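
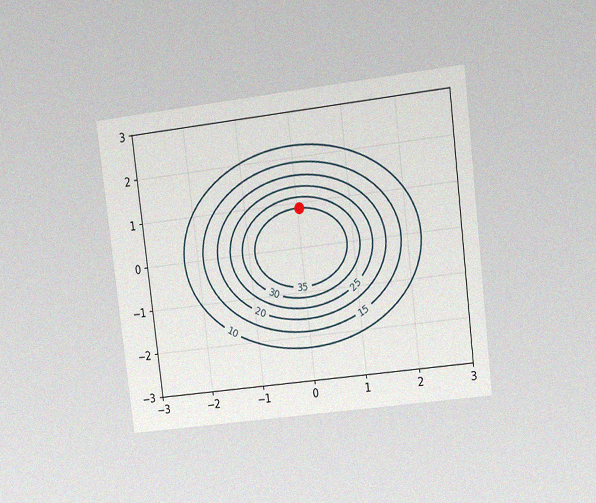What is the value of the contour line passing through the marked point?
35

The chart is tilted about 7° counter-clockwise and viewed at a slight angle, with some photo noise. The marked point sits on the contour labelled 35.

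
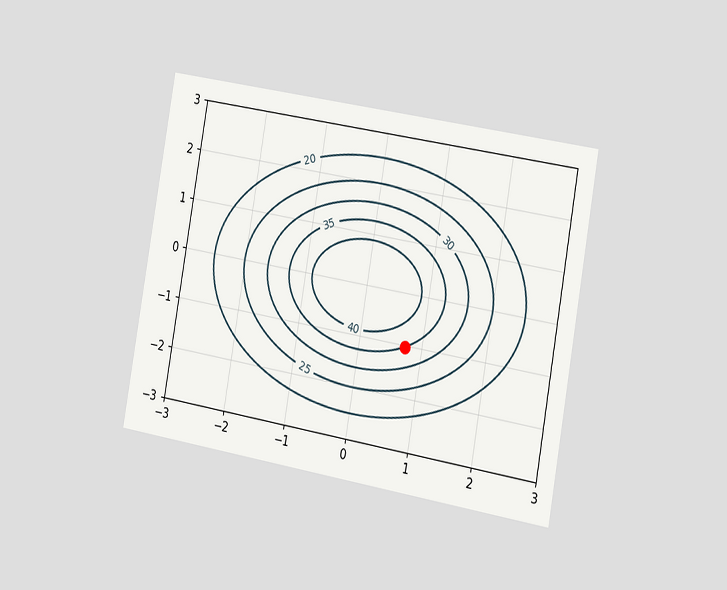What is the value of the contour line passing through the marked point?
The chart is tilted about 10° clockwise and viewed slightly from the right. The marked point sits on the contour labelled 35.

35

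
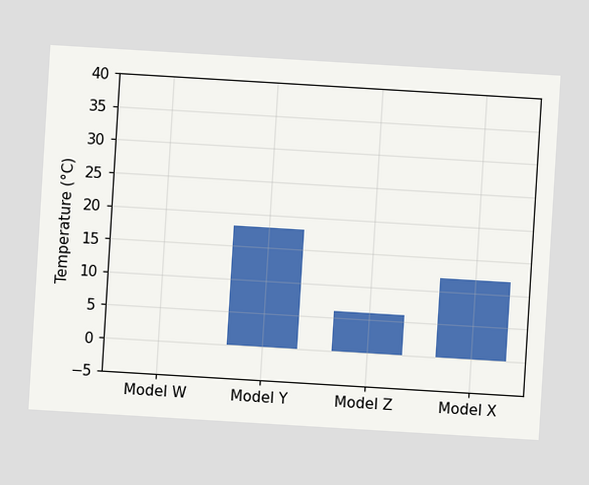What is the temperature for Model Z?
The chart is tilted about 3° clockwise. Reading along the chart's y-axis, the Model Z bar reaches 6°C.

6°C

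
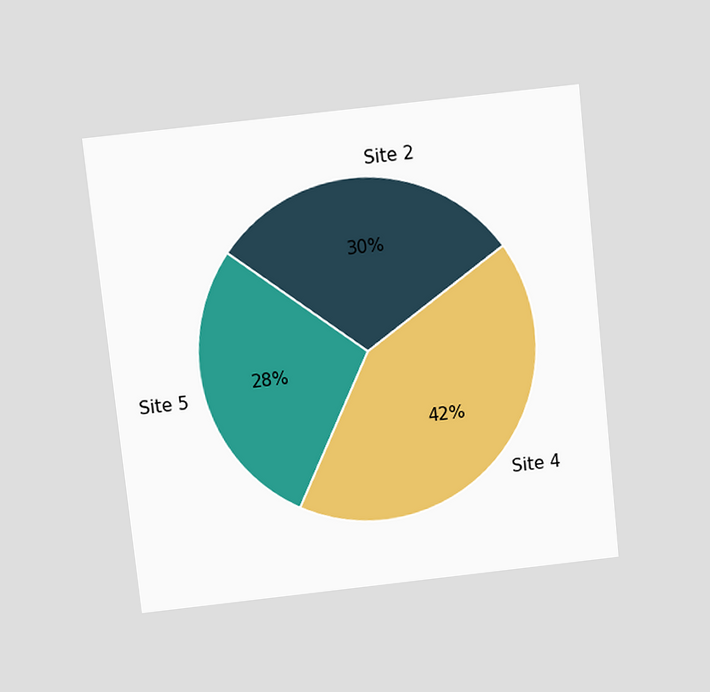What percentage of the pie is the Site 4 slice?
The chart is tilted about 6° counter-clockwise and viewed slightly from above. The Site 4 slice takes up 42% of the pie.

42%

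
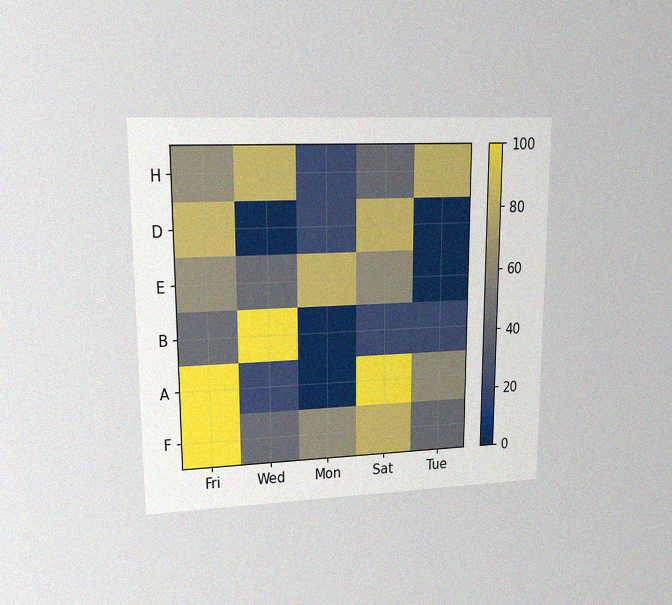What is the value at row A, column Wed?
20

The chart is viewed at a slight angle, with some photo noise. Matching cell (A, Wed) against the colorbar gives 20.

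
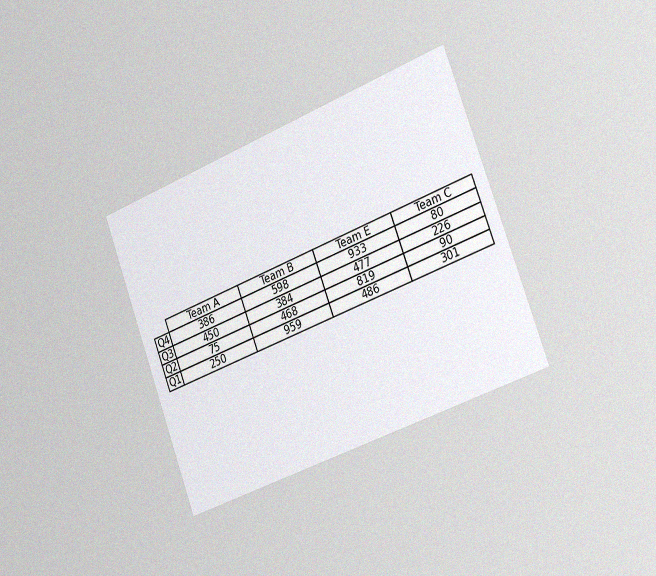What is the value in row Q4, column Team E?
933

The chart is tilted about 21° counter-clockwise and viewed slightly from the right, with some photo noise. The (Q4, Team E) cell reads 933.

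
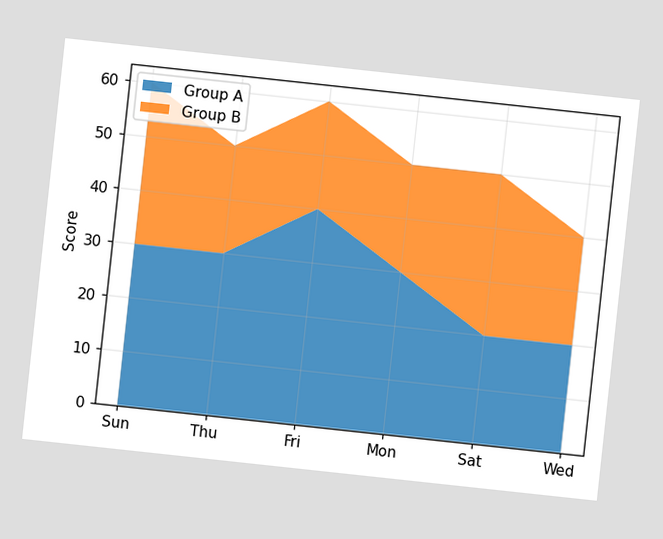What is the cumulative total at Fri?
60

The chart is tilted about 6° clockwise. The stacked total at Fri reaches 60.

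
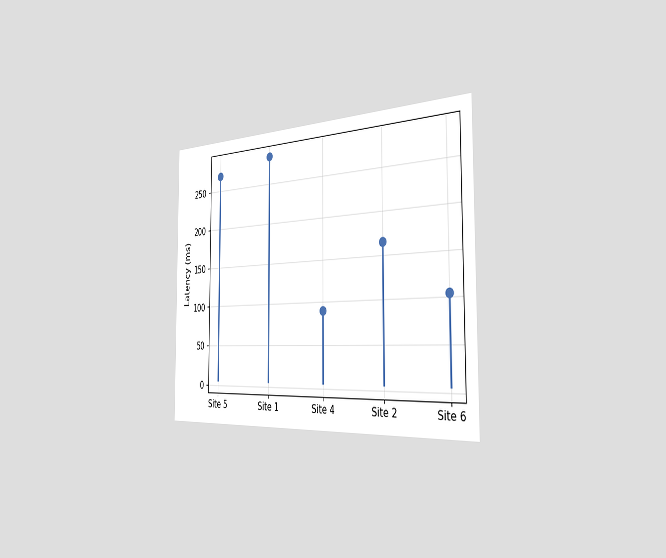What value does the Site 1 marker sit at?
285ms

The chart is viewed slightly from the right. The Site 1 marker sits at 285ms.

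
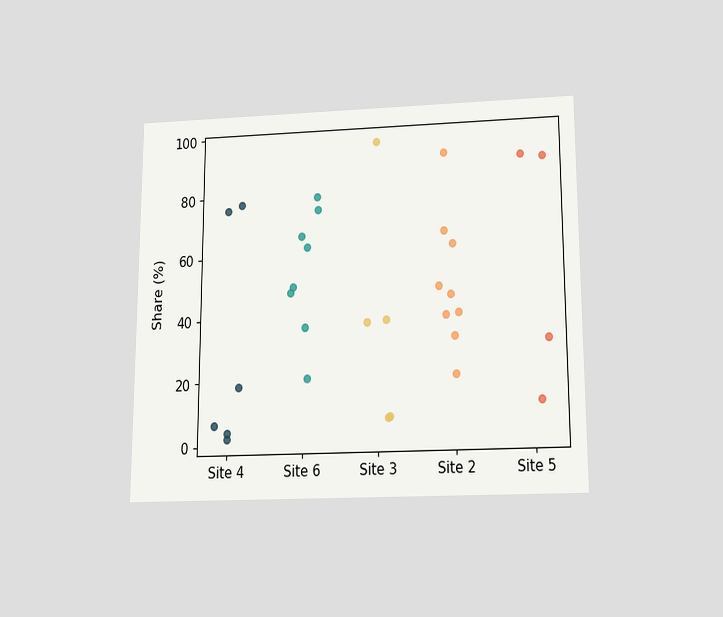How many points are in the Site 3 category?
The chart is viewed slightly from below. Counting the markers in the Site 3 column gives 5.

5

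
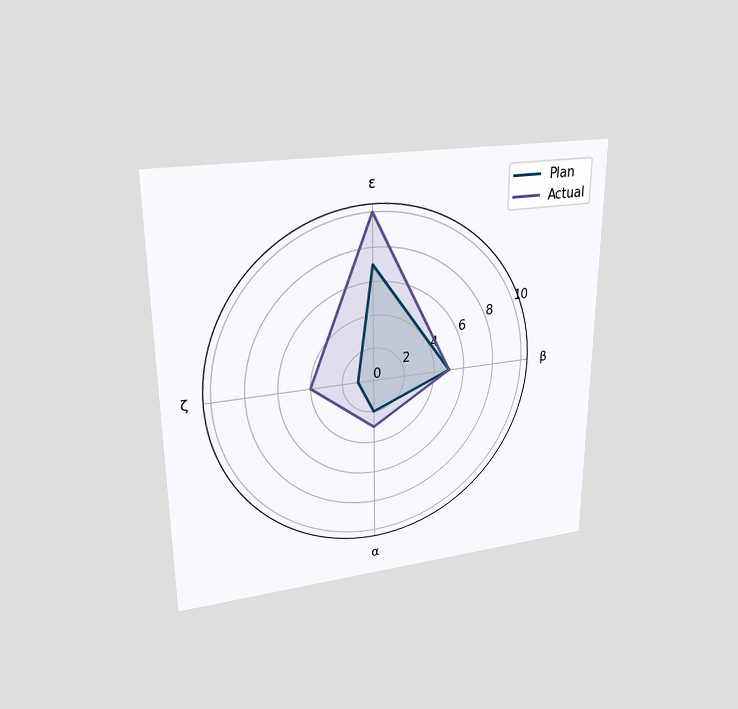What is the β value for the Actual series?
The chart is viewed at a slight angle. On the β axis, Actual reaches 5.

5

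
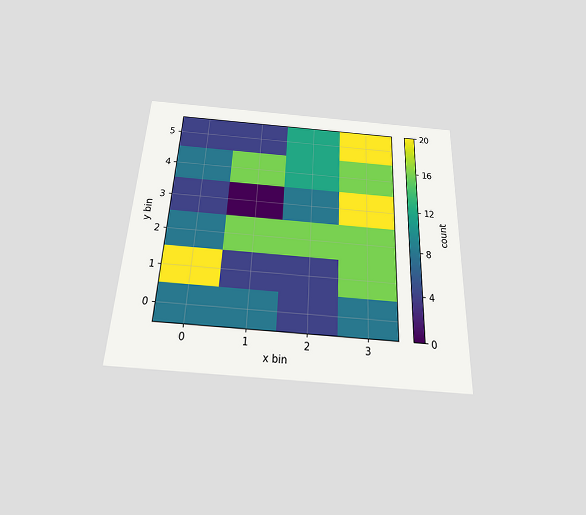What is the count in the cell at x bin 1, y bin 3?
The chart is tilted about 3° clockwise and viewed slightly from below. Matching the cell (1, 3) against the colorbar gives 0.

0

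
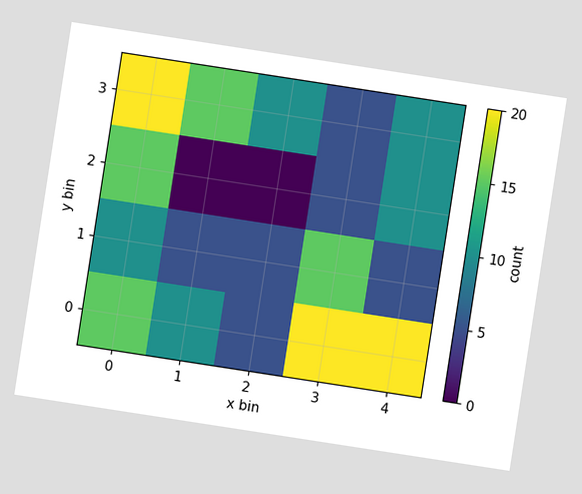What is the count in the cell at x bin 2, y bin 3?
The chart is tilted about 9° clockwise. Matching the cell (2, 3) against the colorbar gives 10.

10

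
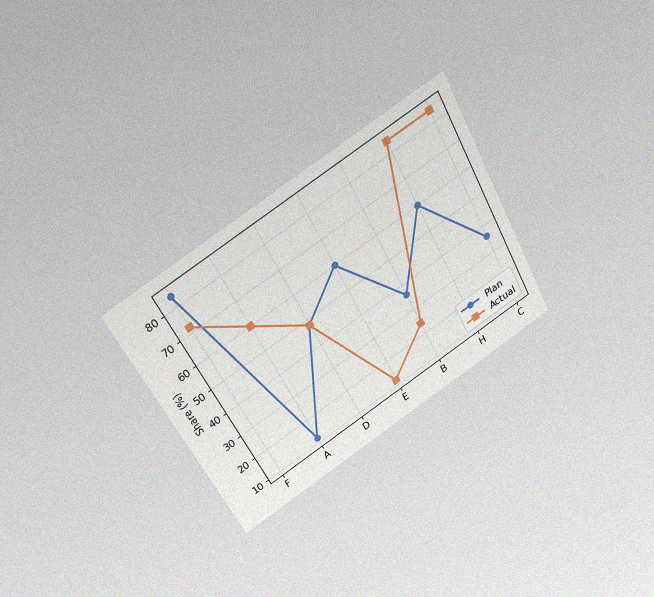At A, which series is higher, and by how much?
Actual, by 48%

The chart is tilted about 28° counter-clockwise and viewed slightly from above, with some photo noise. At A, Actual sits above the other line by 48%.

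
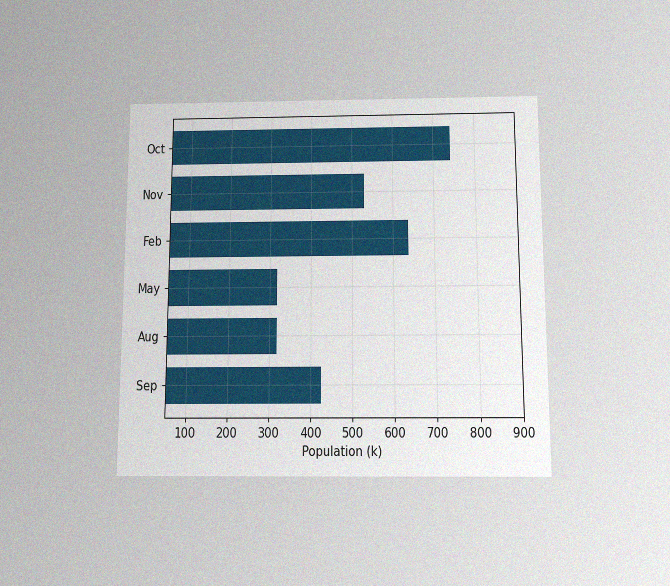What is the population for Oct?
742k

The chart is viewed slightly from below, with some photo noise. Reading along the chart's x-axis, the Oct bar reaches 742k.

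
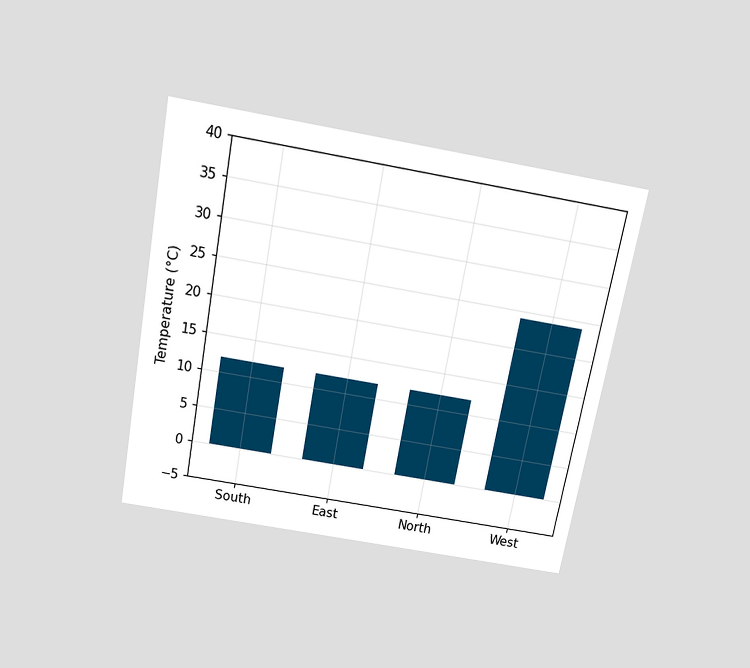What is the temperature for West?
The chart is tilted about 10° clockwise and viewed slightly from above. Reading along the chart's y-axis, the West bar reaches 24°C.

24°C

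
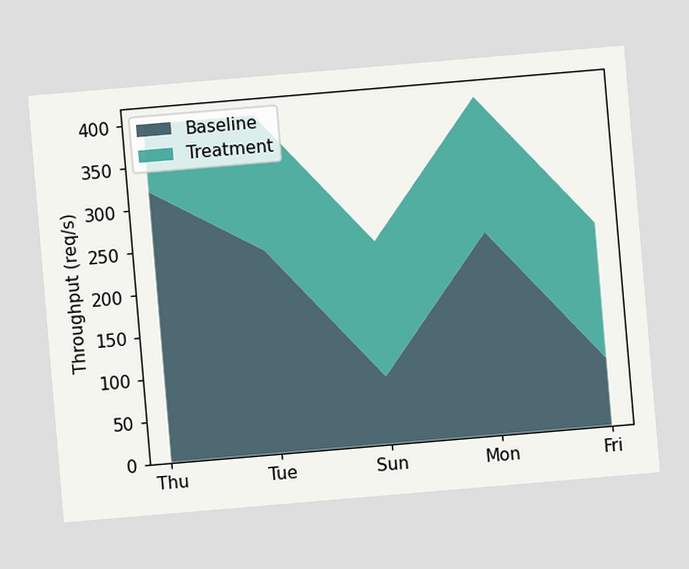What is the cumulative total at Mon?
400req/s

The chart is tilted about 5° counter-clockwise. The stacked total at Mon reaches 400req/s.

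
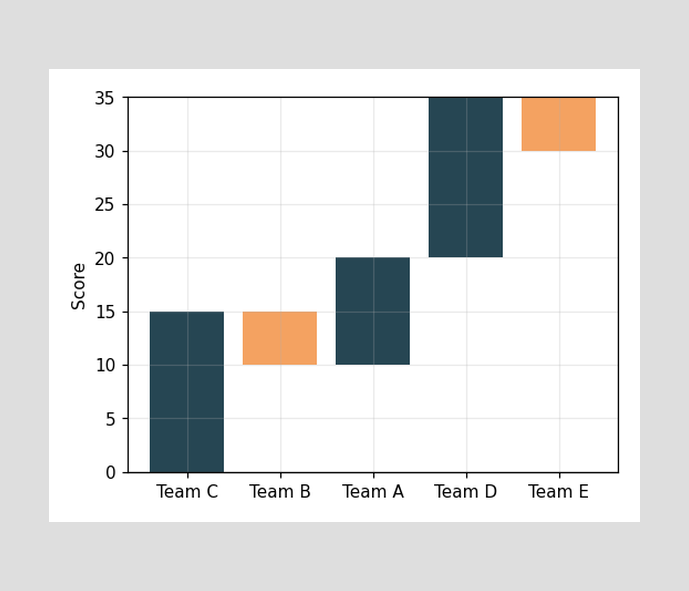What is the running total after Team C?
15

After Team C the running total reaches 15.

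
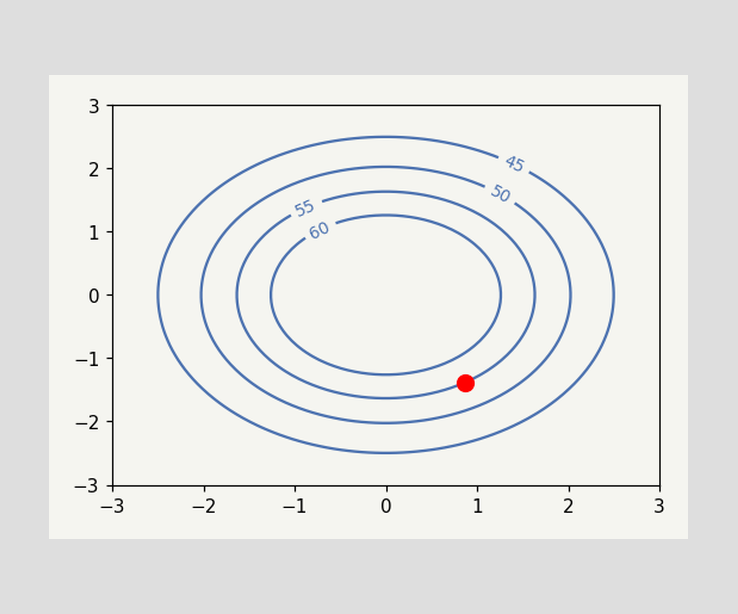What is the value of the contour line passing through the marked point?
The marked point sits on the contour labelled 55.

55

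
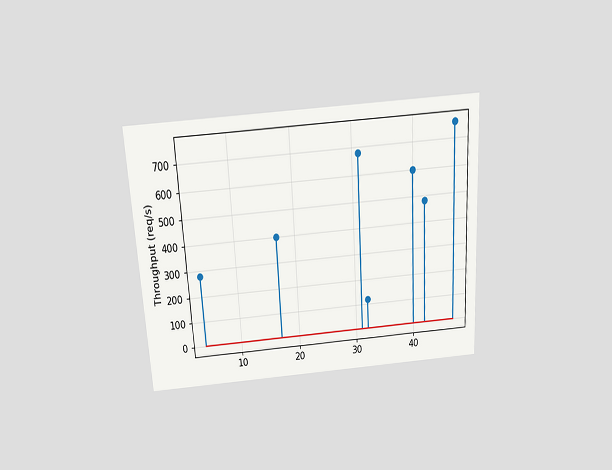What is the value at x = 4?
280req/s

The chart is tilted about 3° counter-clockwise and viewed slightly from above. The stem at x=4 reaches 280req/s.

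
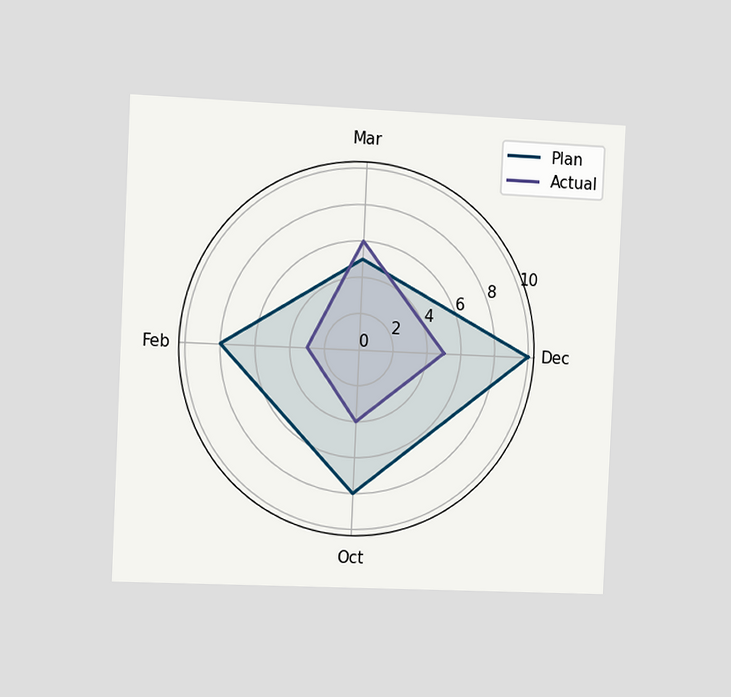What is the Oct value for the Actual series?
4

The chart is tilted about 3° clockwise and viewed slightly from the left. On the Oct axis, Actual reaches 4.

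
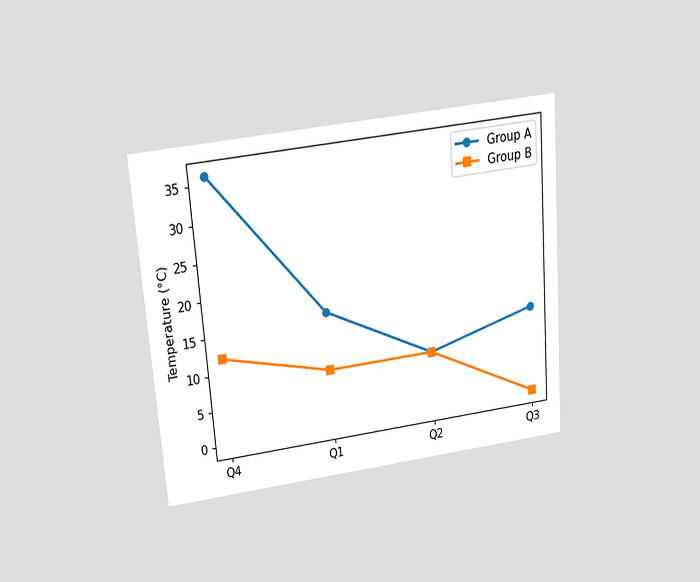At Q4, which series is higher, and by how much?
Group A, by 24°C

The chart is tilted about 4° counter-clockwise and viewed slightly from above. At Q4, Group A sits above the other line by 24°C.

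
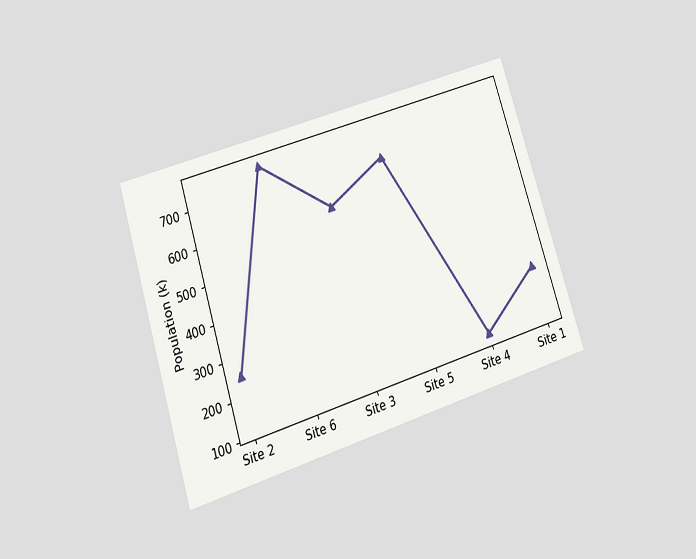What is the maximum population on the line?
The chart is tilted about 17° counter-clockwise and viewed at a slight angle. The highest point is at Site 6, and reading across to the y-axis gives 756k.

756k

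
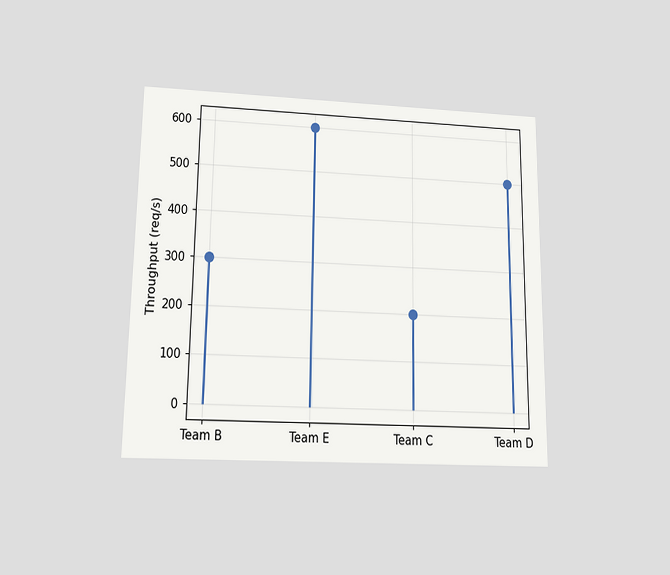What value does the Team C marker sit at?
200req/s

The chart is viewed slightly from below. The Team C marker sits at 200req/s.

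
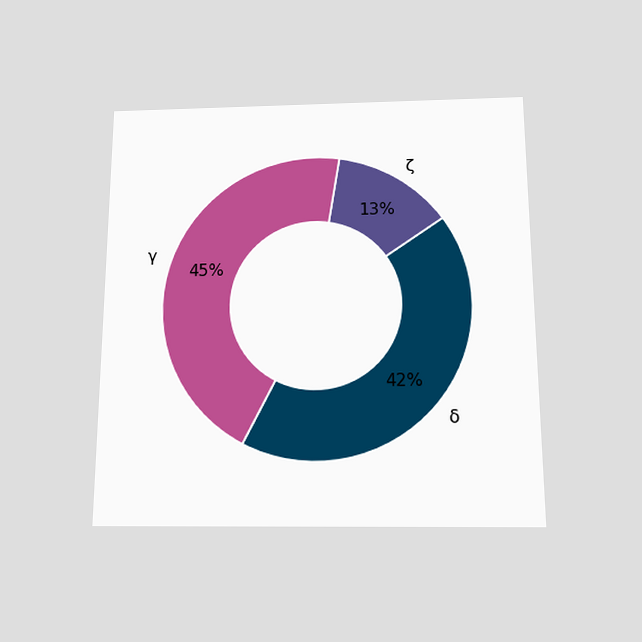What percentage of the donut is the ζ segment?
The chart is viewed slightly from below. The ζ segment takes up 13% of the ring.

13%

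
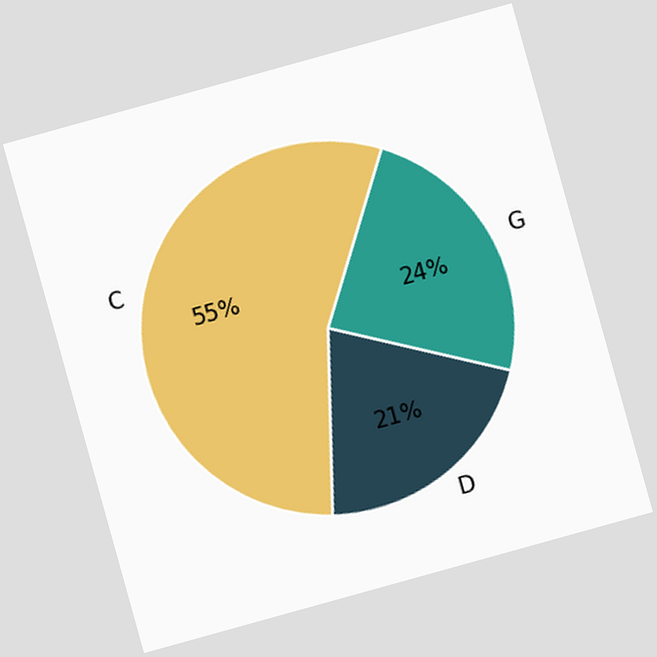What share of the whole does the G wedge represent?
24%

The chart is tilted about 16° counter-clockwise. The G slice takes up 24% of the pie.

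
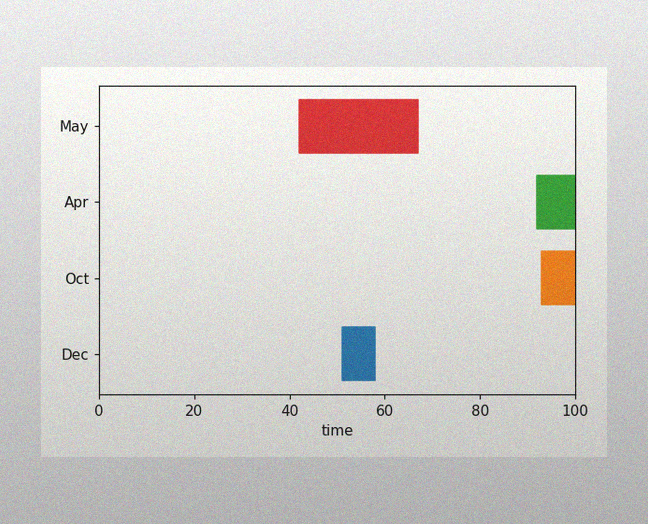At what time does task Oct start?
93

The image has some photo noise and uneven lighting. The Oct bar begins at t=93.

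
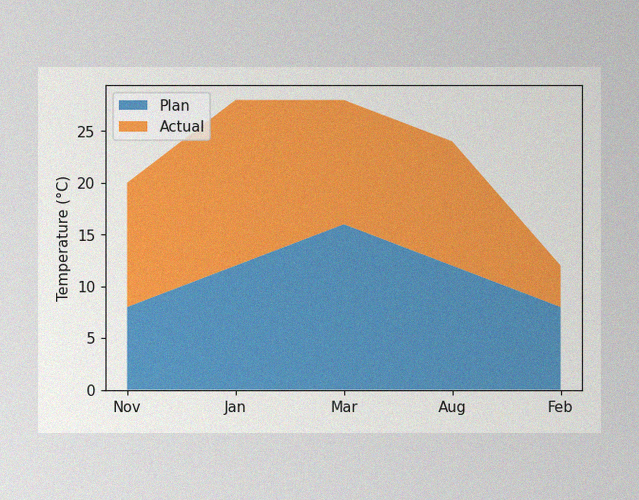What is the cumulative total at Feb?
The image has some photo noise and uneven lighting. The stacked total at Feb reaches 12°C.

12°C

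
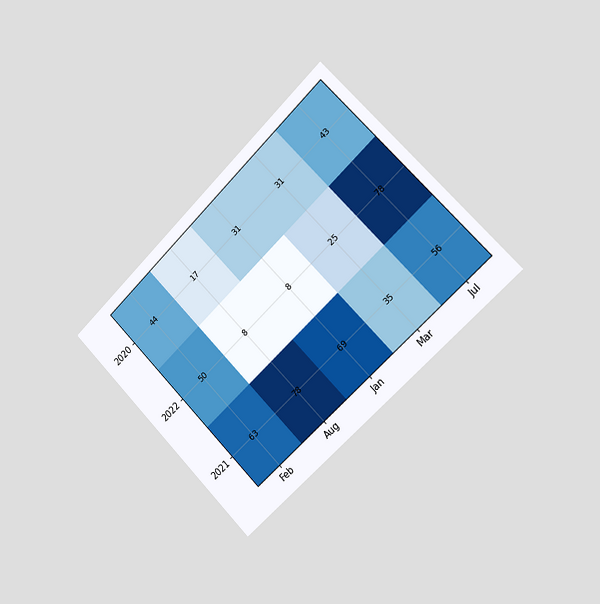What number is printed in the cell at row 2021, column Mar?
35

The chart is tilted about 45° counter-clockwise and viewed slightly from the right. The (2021, Mar) cell reads 35.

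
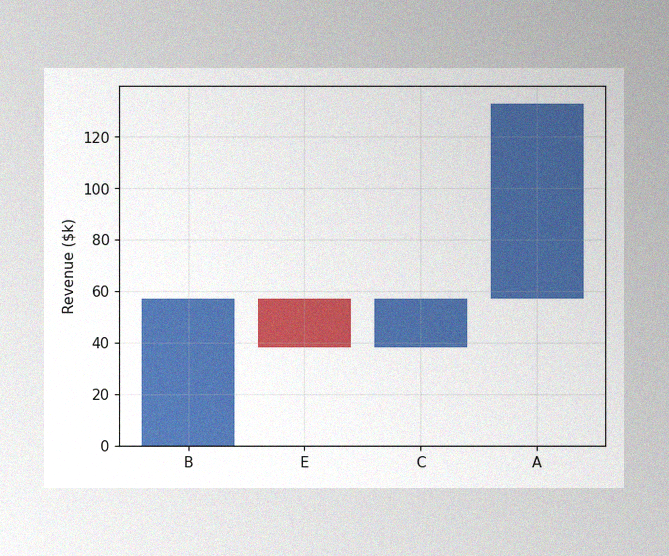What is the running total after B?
$57k

The image has some photo noise and uneven lighting. After B the running total reaches $57k.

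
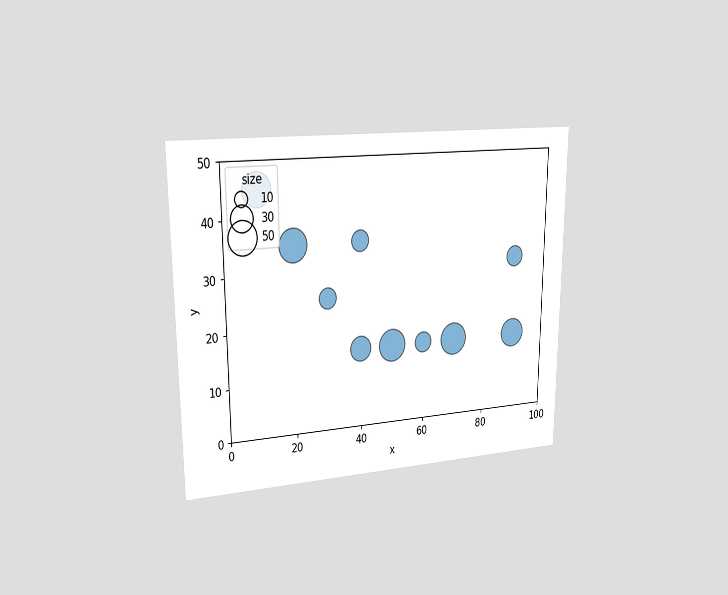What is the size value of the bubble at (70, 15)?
The chart is viewed slightly from the left. Matching the bubble at (70, 15) against the size legend gives 50.

50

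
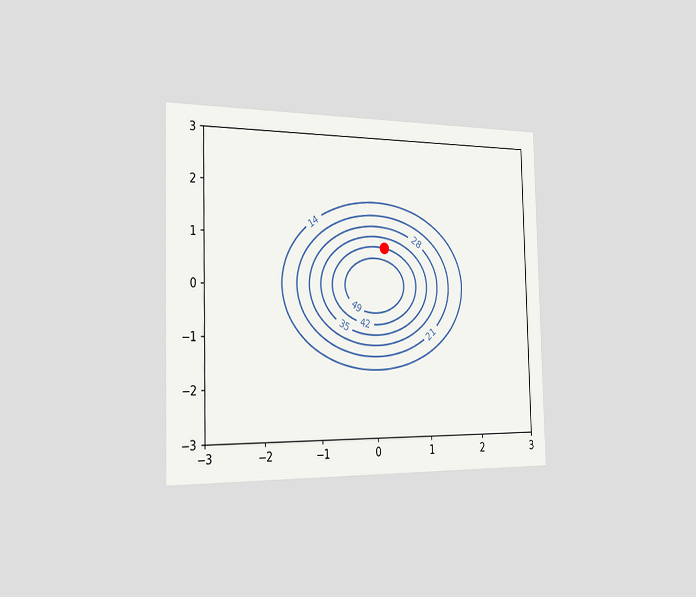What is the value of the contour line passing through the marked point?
42

The chart is viewed slightly from the left. The marked point sits on the contour labelled 42.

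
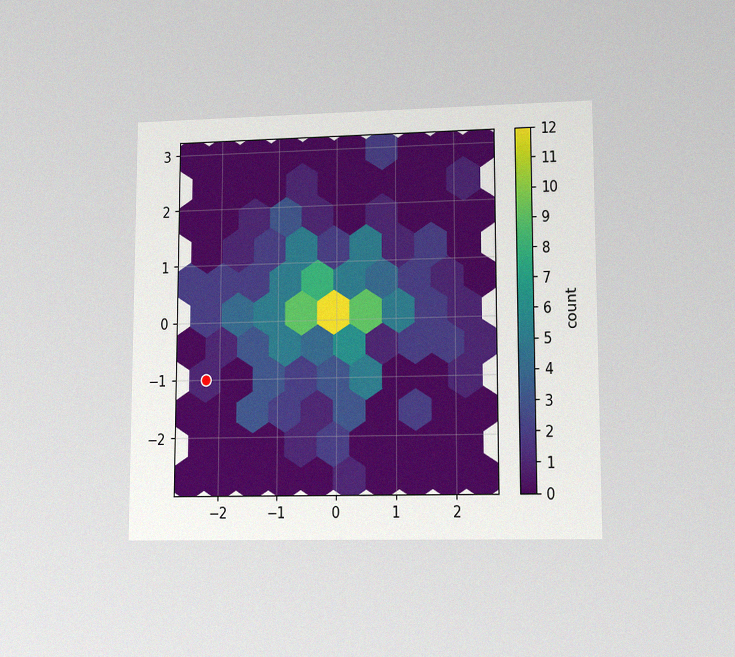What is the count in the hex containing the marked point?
The chart is viewed at a slight angle, with some photo noise. The marked hex reads 1 on the colorbar.

1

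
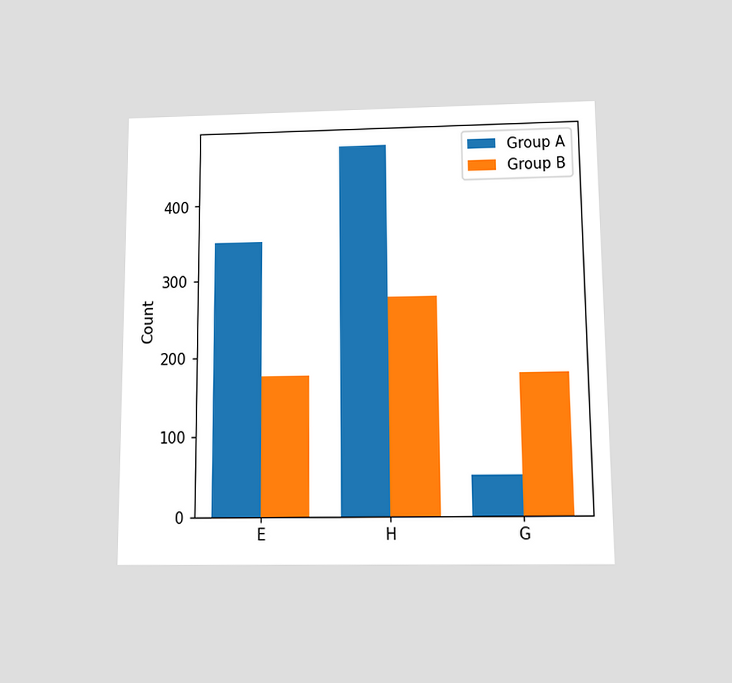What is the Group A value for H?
The chart is viewed at a slight angle. The Group A bar at H reaches 475 on the y-axis.

475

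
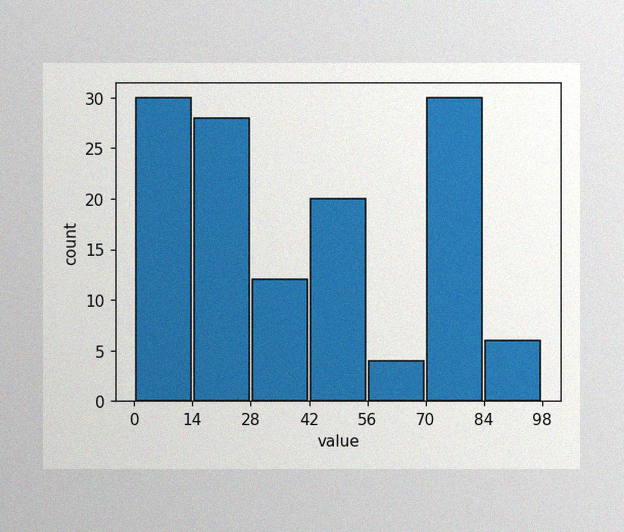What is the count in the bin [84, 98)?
6

The image has some photo noise and uneven lighting. The [84, 98) bin has height 6.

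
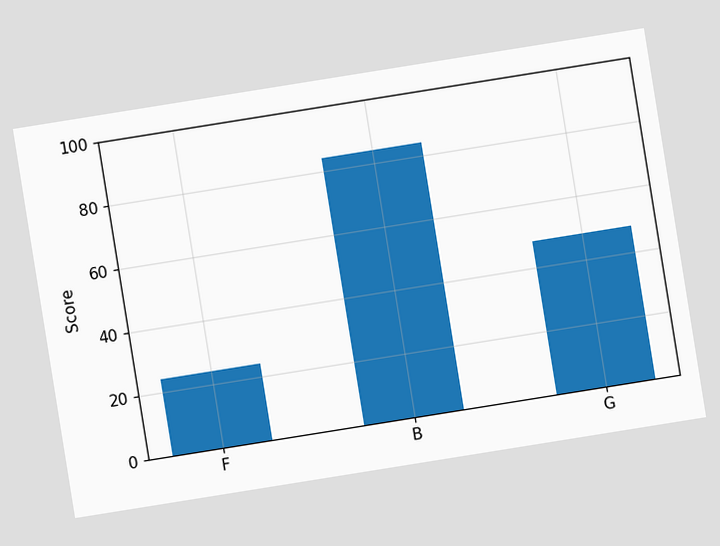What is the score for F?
The chart is tilted about 9° counter-clockwise. Reading along the chart's y-axis, the F bar reaches 24.

24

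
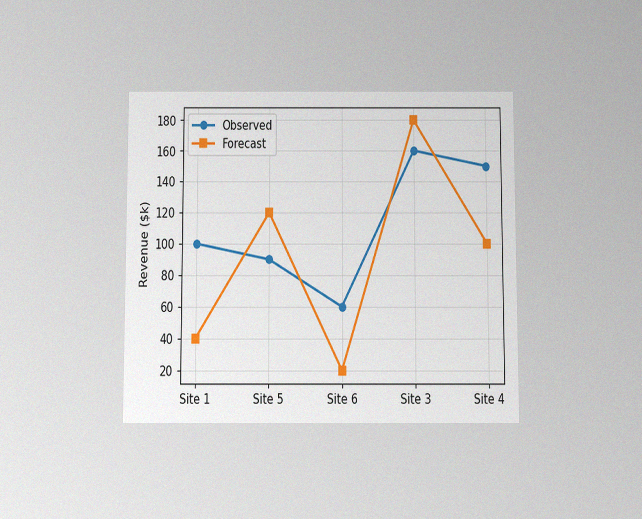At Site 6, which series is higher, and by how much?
The chart is viewed slightly from below, with some photo noise. At Site 6, Observed sits above the other line by $40k.

Observed, by $40k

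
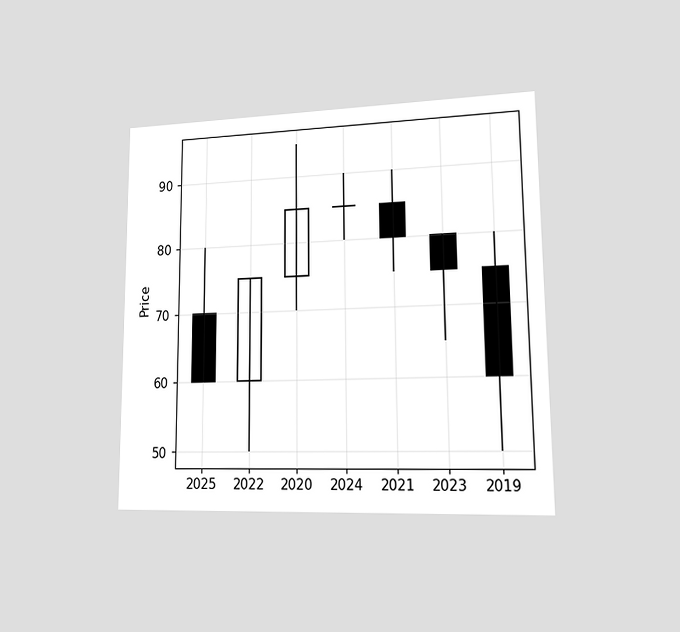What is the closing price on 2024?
85

The chart is viewed at a slight angle. The 2024 candle closes at 85.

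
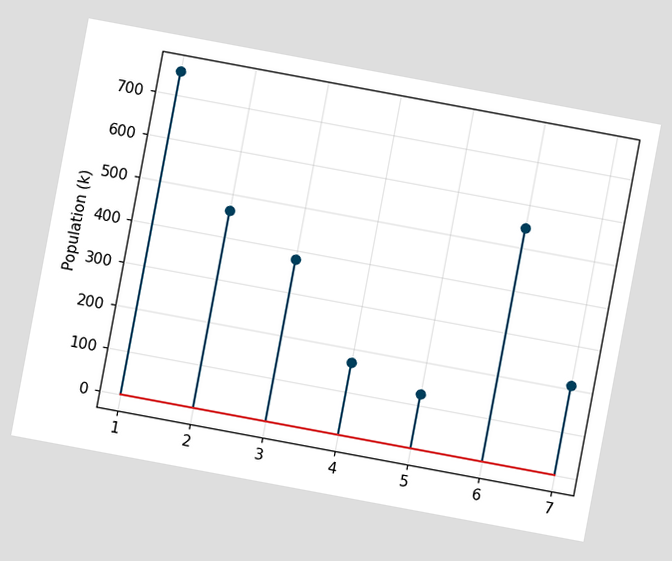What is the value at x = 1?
756k

The chart is tilted about 11° clockwise. The stem at x=1 reaches 756k.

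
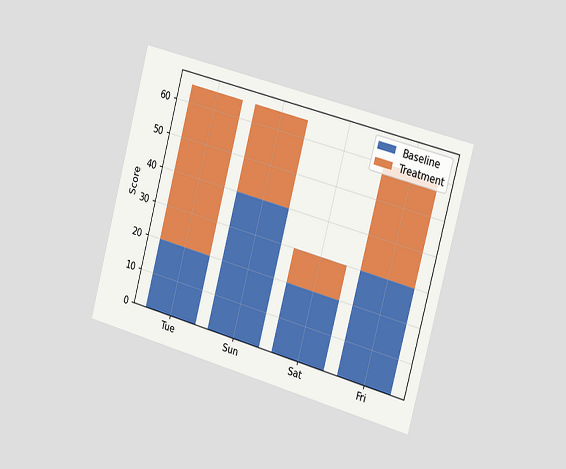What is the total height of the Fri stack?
The chart is tilted about 15° clockwise and viewed slightly from the right. The Fri stack's top reaches 60 on the y-axis.

60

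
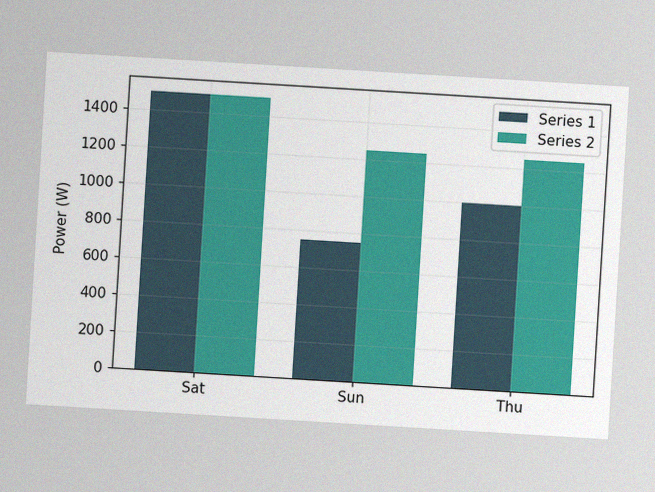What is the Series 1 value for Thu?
1000W

The chart is tilted about 3° clockwise, with some photo noise. The Series 1 bar at Thu reaches 1000W on the y-axis.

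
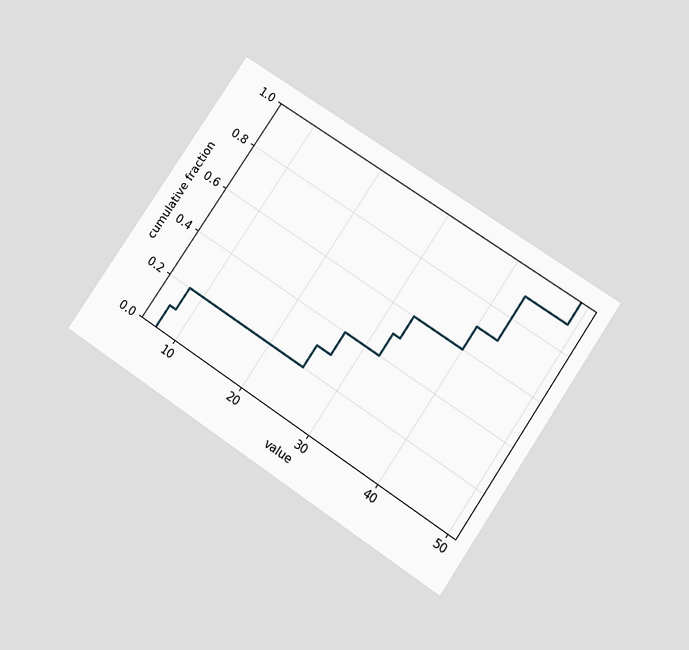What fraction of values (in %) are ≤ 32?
The chart is tilted about 34° clockwise and viewed slightly from below. At x=32 the ECDF step is at 50%.

50%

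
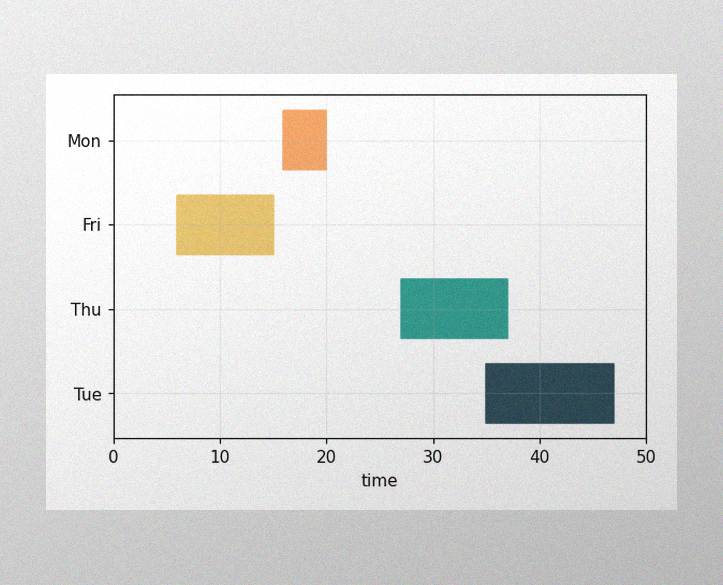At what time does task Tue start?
35

The image has some photo noise and uneven lighting. The Tue bar begins at t=35.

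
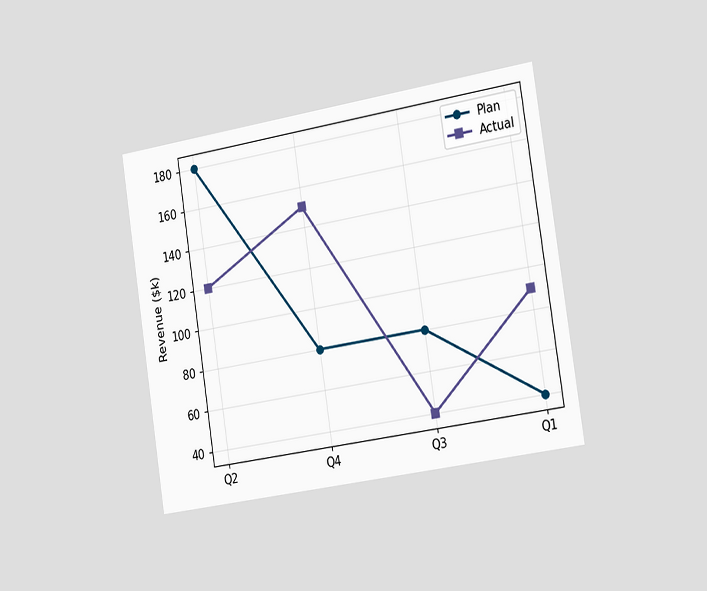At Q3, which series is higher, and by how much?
The chart is tilted about 9° counter-clockwise and viewed slightly from the right. At Q3, Plan sits above the other line by $40k.

Plan, by $40k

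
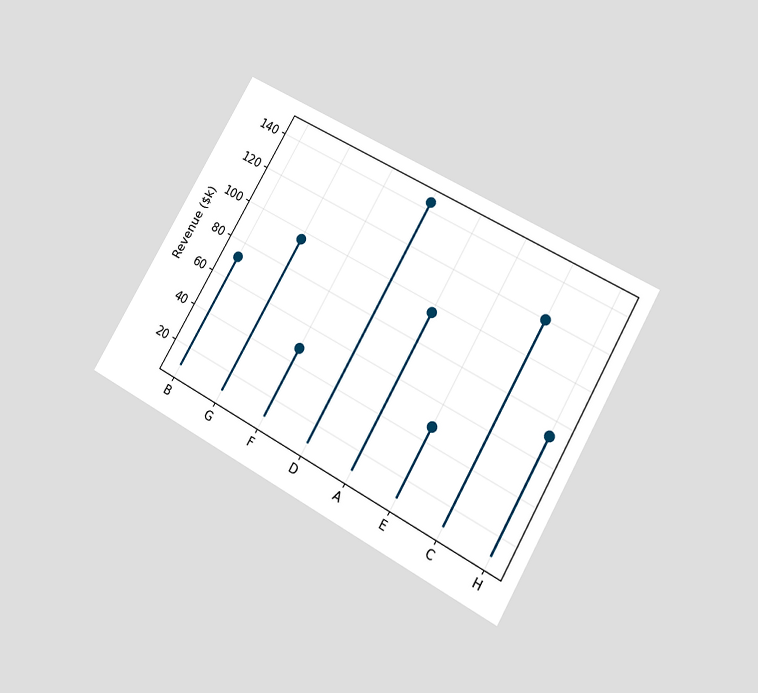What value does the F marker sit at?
The chart is tilted about 30° clockwise and viewed at a slight angle. The F marker sits at $48k.

$48k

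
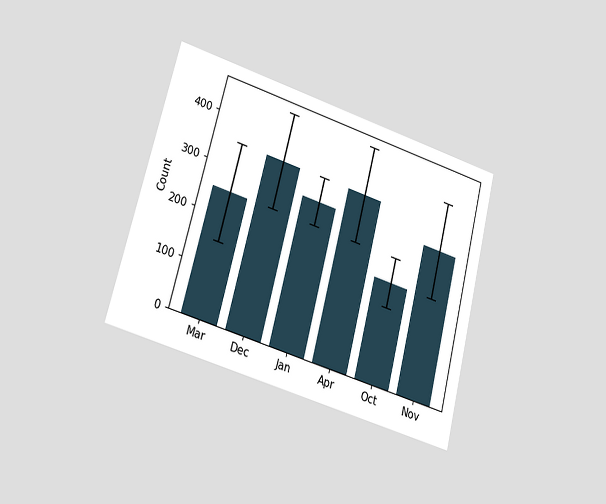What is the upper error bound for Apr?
450

The chart is tilted about 15° clockwise and viewed at a slight angle. The Apr bar's upper whisker reaches 450.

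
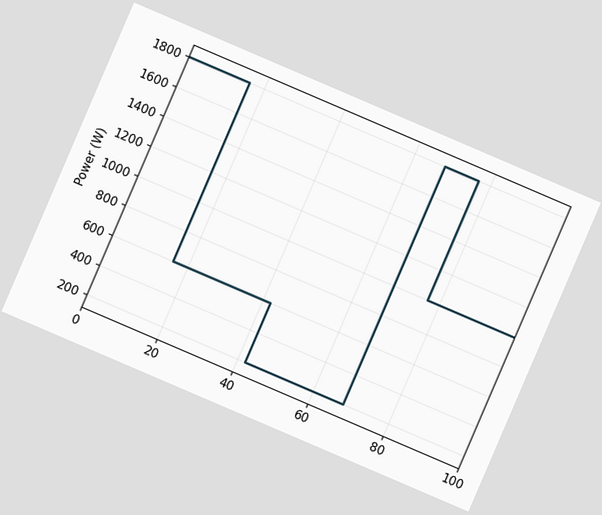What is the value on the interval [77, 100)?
1000W

The chart is tilted about 23° clockwise. On [77, 100) the step sits at 1000W.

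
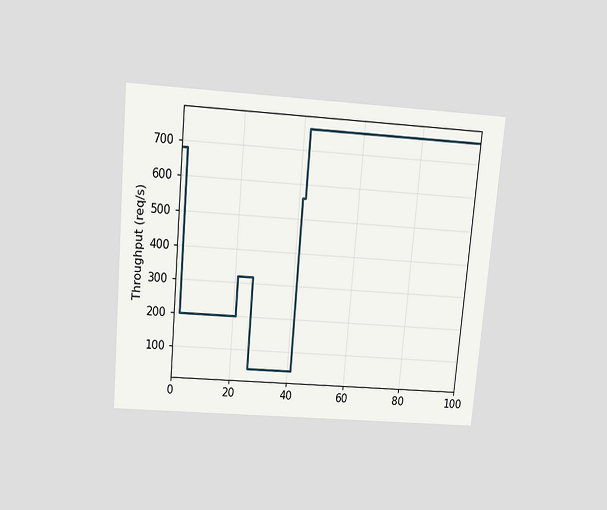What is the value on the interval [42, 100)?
The chart is tilted about 5° clockwise and viewed slightly from above. On [42, 100) the step sits at 760req/s.

760req/s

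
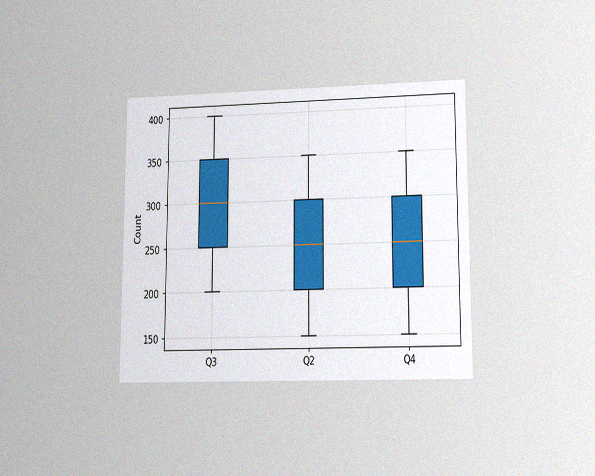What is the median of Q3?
The chart is viewed at a slight angle, with some photo noise. The median line in the Q3 box sits at 300.

300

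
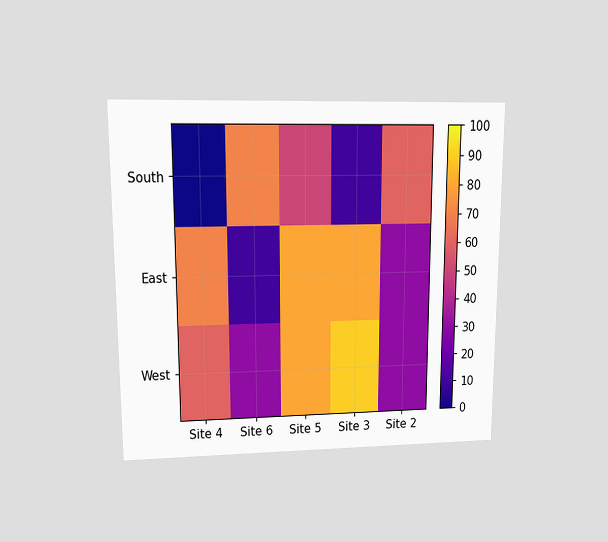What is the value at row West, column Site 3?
90

The chart is viewed at a slight angle. Matching cell (West, Site 3) against the colorbar gives 90.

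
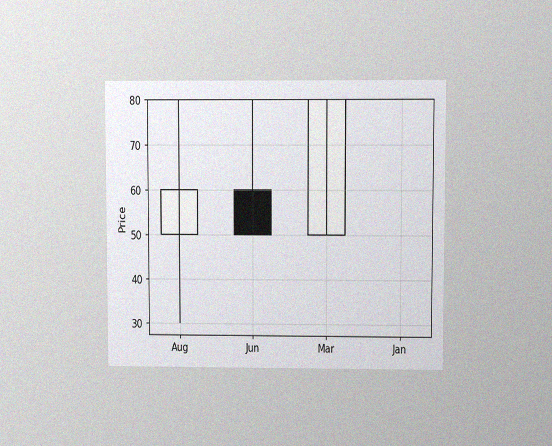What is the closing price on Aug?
60

The chart is viewed at a slight angle, with some photo noise. The Aug candle closes at 60.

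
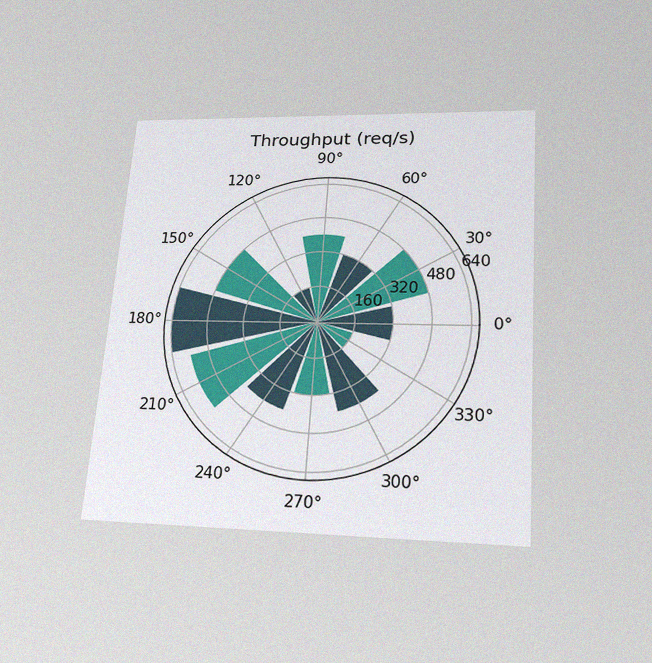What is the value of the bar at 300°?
400req/s

The chart is tilted about 4° clockwise and viewed slightly from below, with some photo noise. The bar at 300° reaches 400req/s on the radial axis.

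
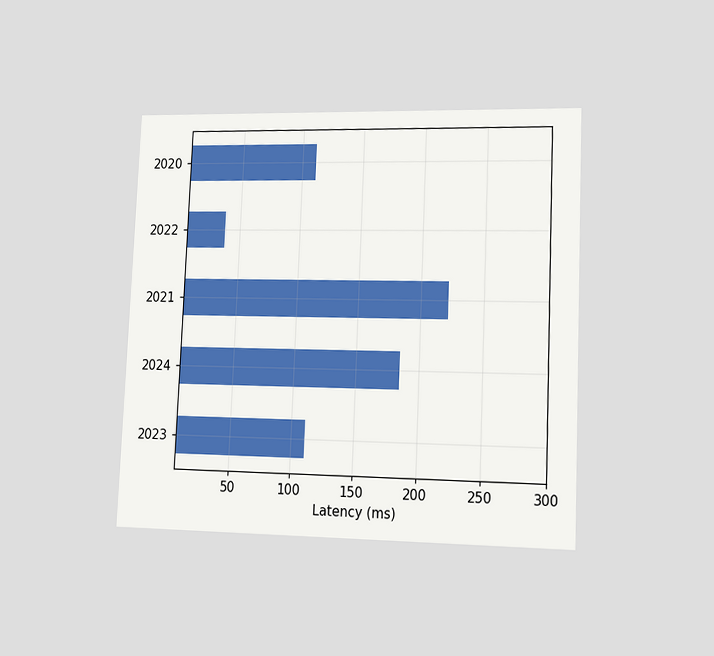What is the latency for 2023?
The chart is tilted about 2° clockwise and viewed slightly from the right. Reading along the chart's x-axis, the 2023 bar reaches 111ms.

111ms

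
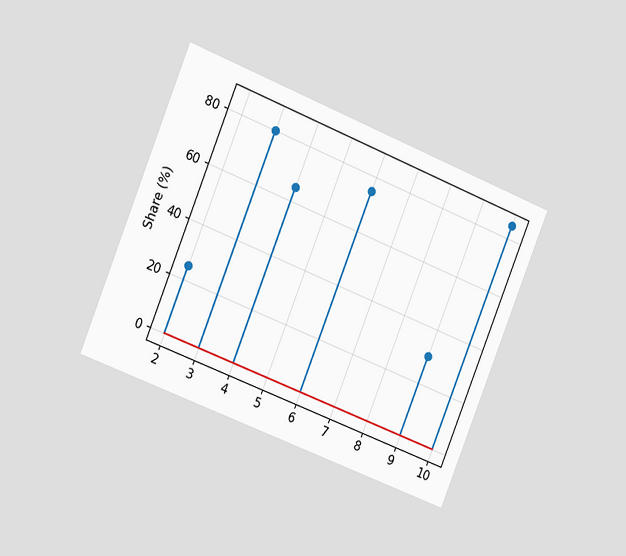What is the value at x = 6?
The chart is tilted about 22° clockwise and viewed slightly from the left. The stem at x=6 reaches 75%.

75%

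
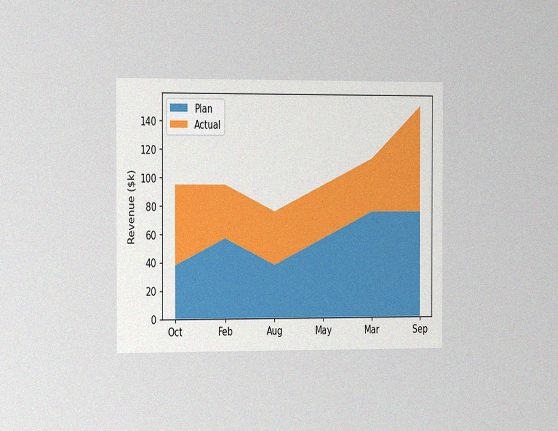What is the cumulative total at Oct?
The chart is viewed slightly from the left, with some photo noise. The stacked total at Oct reaches $95k.

$95k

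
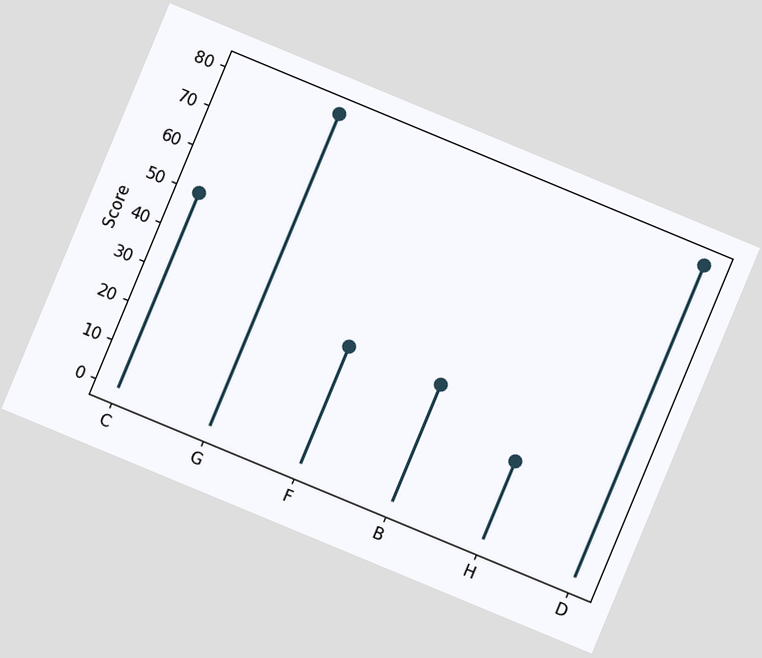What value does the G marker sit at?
The chart is tilted about 23° clockwise. The G marker sits at 80.

80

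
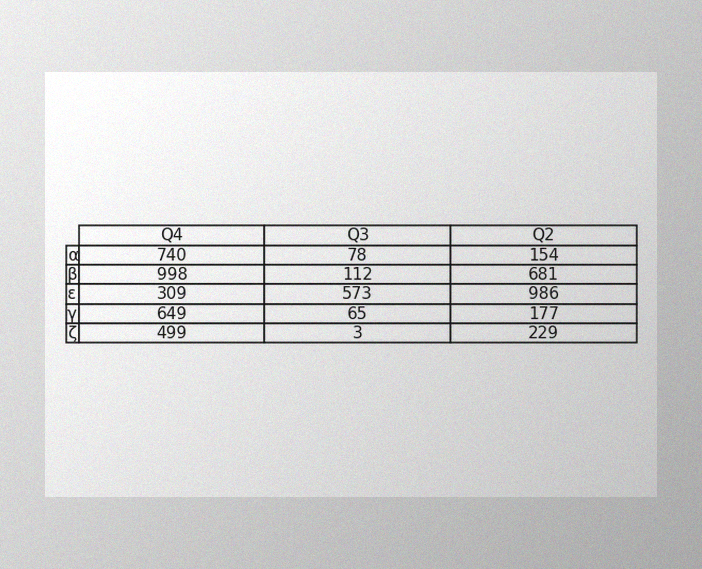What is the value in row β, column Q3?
112

The image has some photo noise and uneven lighting. The (β, Q3) cell reads 112.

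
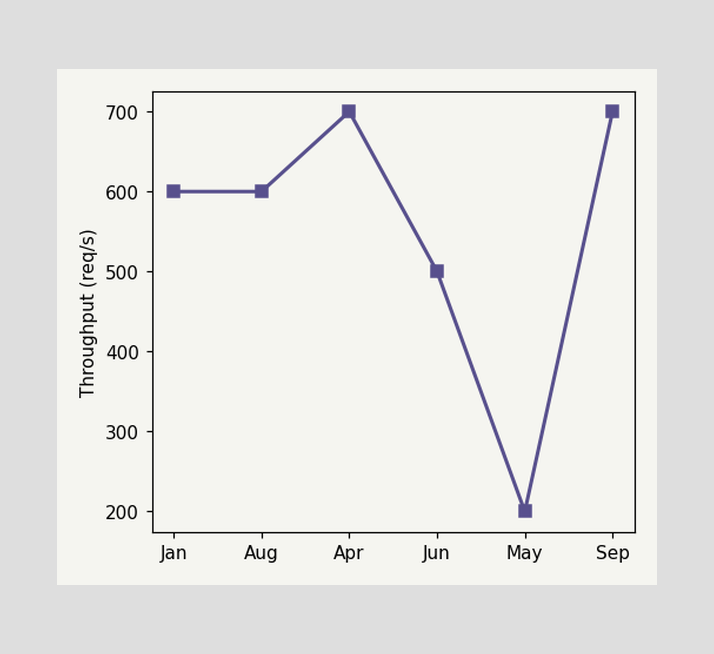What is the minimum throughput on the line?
200req/s

The lowest point is at May, and reading across to the y-axis gives 200req/s.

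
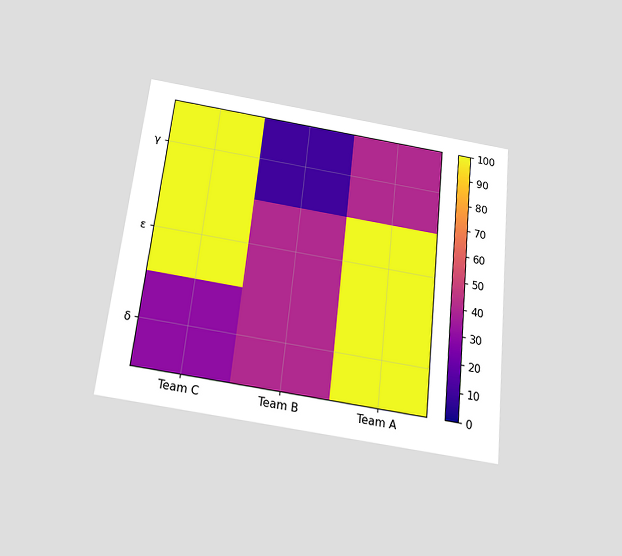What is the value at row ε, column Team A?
100

The chart is tilted about 6° clockwise and viewed slightly from below. Matching cell (ε, Team A) against the colorbar gives 100.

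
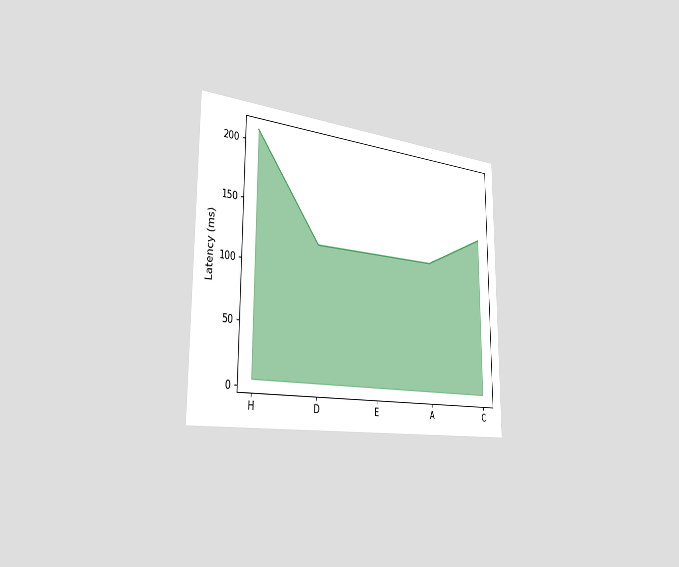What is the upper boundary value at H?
210ms

The chart is viewed slightly from the left. At H the upper boundary is at 210ms.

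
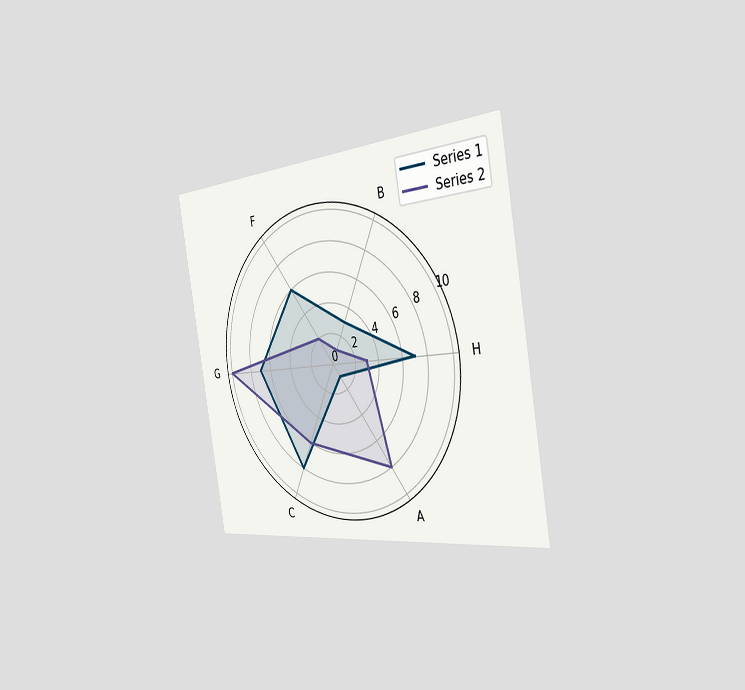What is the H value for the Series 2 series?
3

The chart is tilted about 10° counter-clockwise and viewed slightly from the right. On the H axis, Series 2 reaches 3.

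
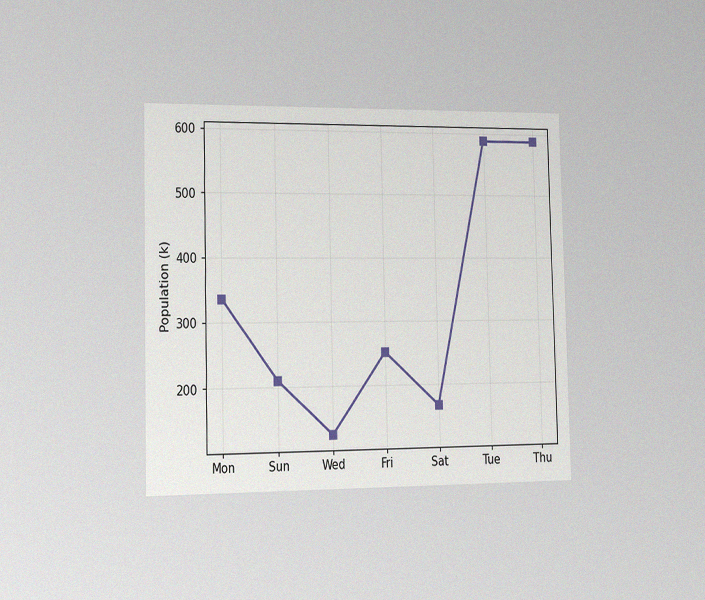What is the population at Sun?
The chart is viewed slightly from the left, with some photo noise. At Sun, the line is at 210k.

210k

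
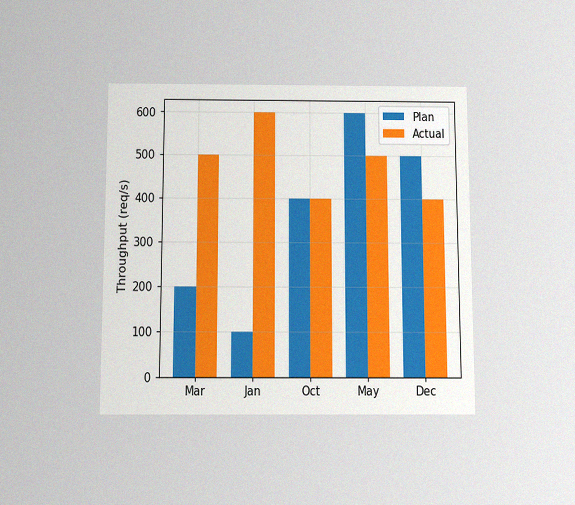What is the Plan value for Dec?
500req/s

The chart is viewed slightly from below, with some photo noise. The Plan bar at Dec reaches 500req/s on the y-axis.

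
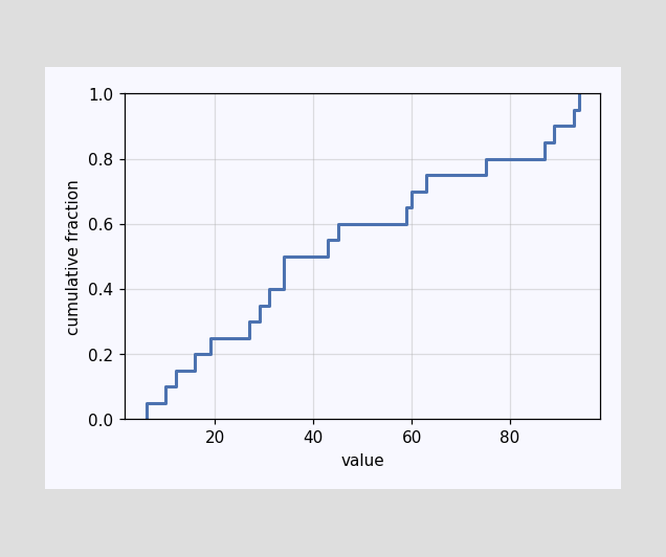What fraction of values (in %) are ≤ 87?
At x=87 the ECDF step is at 85%.

85%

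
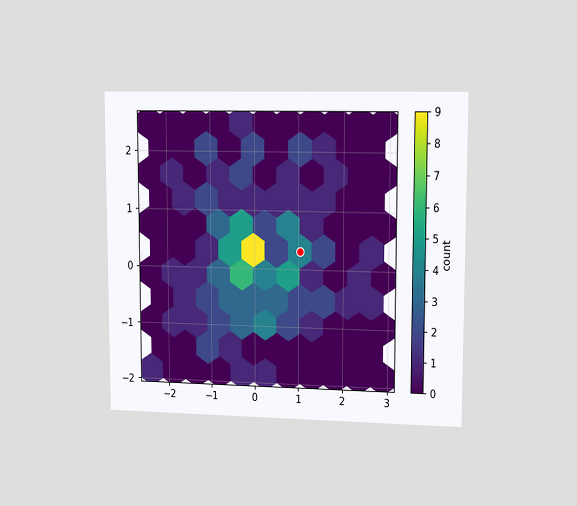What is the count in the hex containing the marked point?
4

The chart is viewed slightly from the right. The marked hex reads 4 on the colorbar.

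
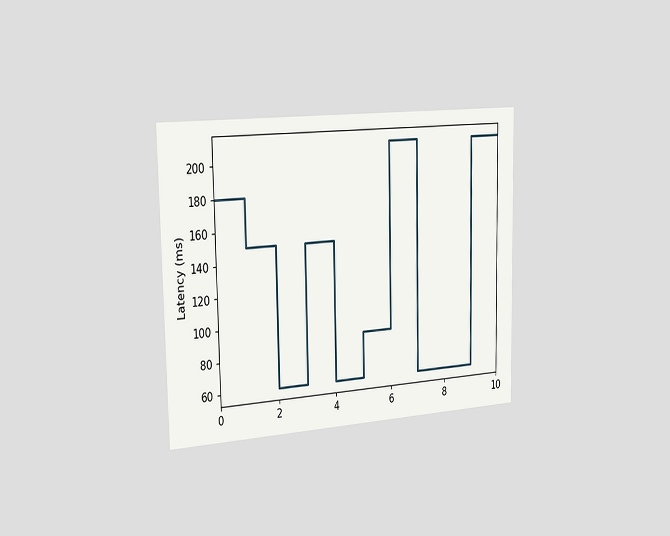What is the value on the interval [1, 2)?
150ms

The chart is viewed slightly from the left. On [1, 2) the step sits at 150ms.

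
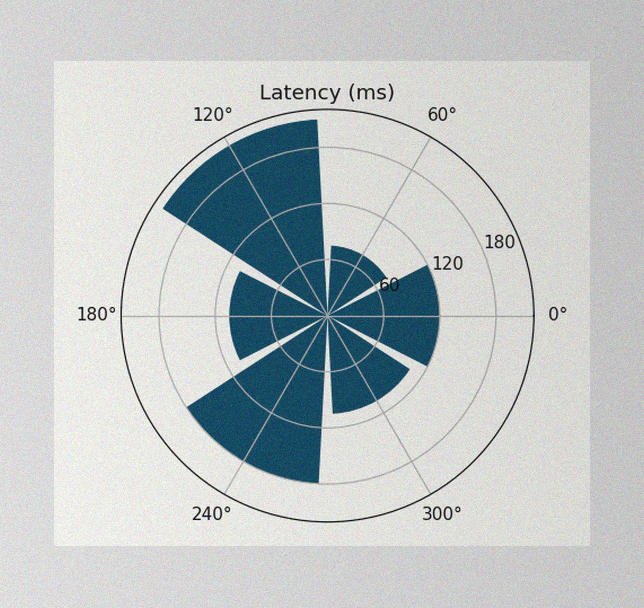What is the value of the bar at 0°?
The image has some photo noise and uneven lighting. The bar at 0° reaches 120ms on the radial axis.

120ms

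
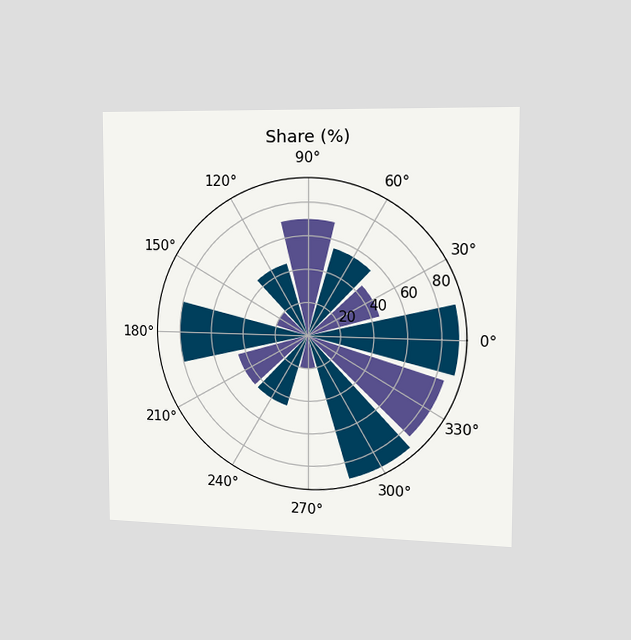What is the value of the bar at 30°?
45%

The chart is viewed slightly from the right. The bar at 30° reaches 45% on the radial axis.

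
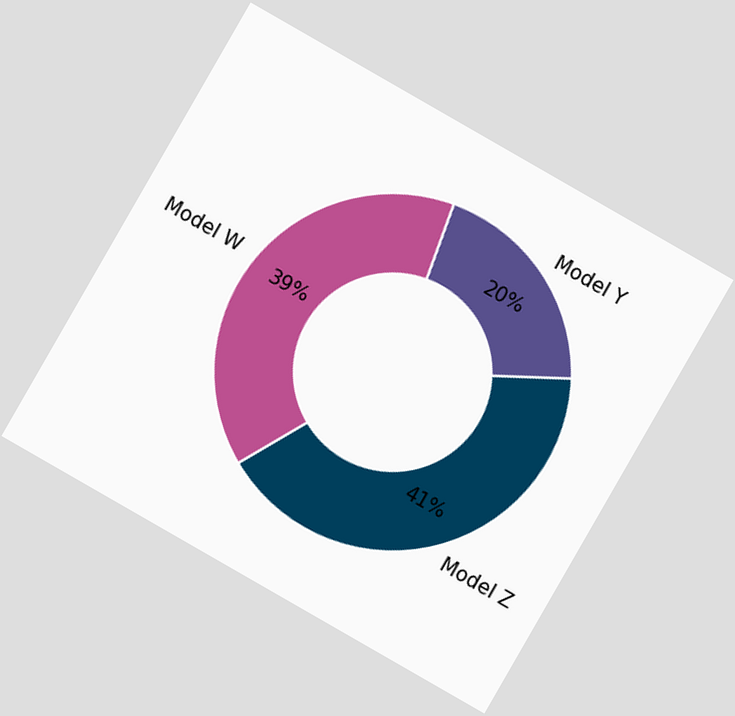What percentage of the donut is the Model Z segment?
41%

The chart is tilted about 30° clockwise. The Model Z segment takes up 41% of the ring.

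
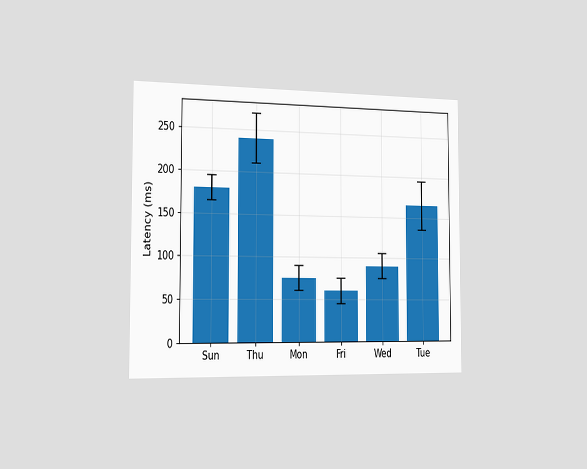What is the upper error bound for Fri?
75ms

The chart is viewed slightly from the left. The Fri bar's upper whisker reaches 75ms.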